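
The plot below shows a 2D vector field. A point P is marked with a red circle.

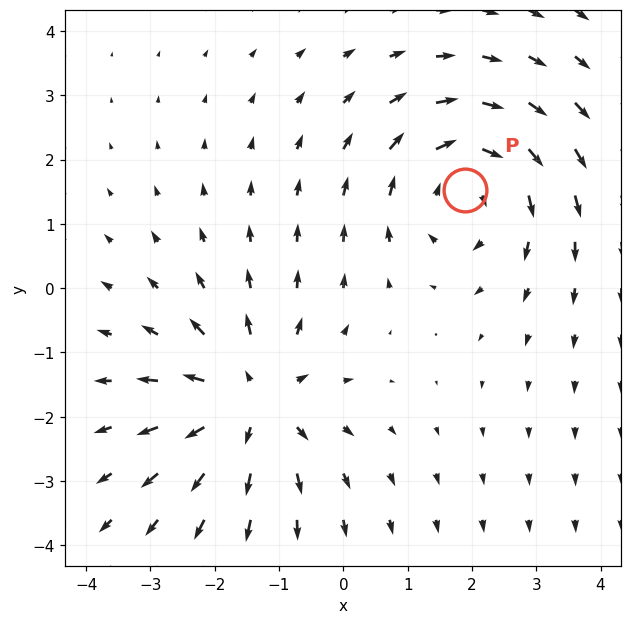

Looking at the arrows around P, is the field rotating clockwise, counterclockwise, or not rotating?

clockwise

Near P at (1.9, 1.5) the arrows circulate clockwise. The curl (z-component) there is about -2; negative curl means clockwise rotation.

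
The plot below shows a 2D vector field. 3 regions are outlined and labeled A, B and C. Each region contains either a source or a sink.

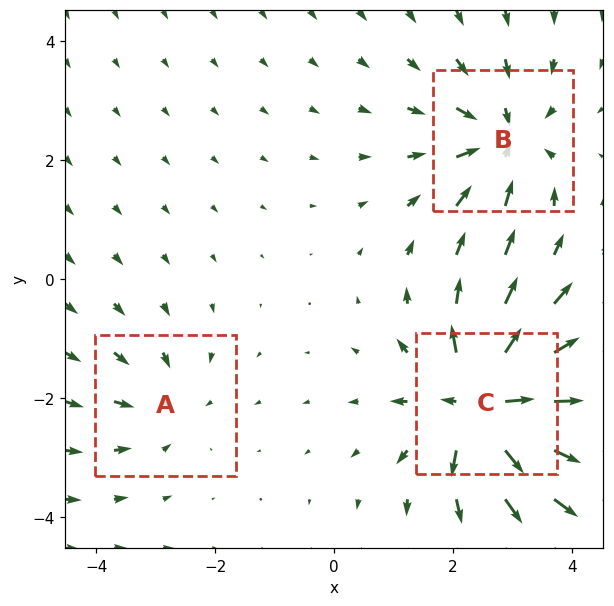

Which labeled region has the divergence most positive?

C

Divergence at each region's feature centre — A: about -2, B: about -4, C: about +6. Region C is most positive.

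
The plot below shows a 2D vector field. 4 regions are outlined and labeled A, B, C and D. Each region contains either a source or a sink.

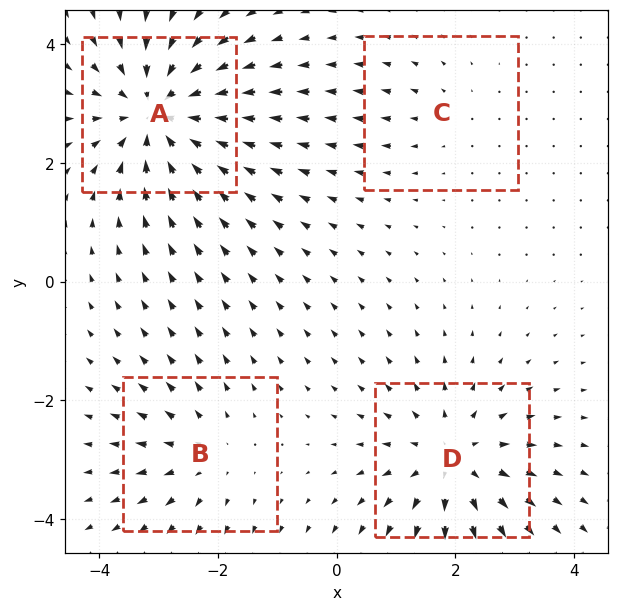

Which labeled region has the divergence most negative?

Divergence at each region's feature centre — A: about -6, B: about +3, C: about +2, D: about +5. Region A is most negative.

A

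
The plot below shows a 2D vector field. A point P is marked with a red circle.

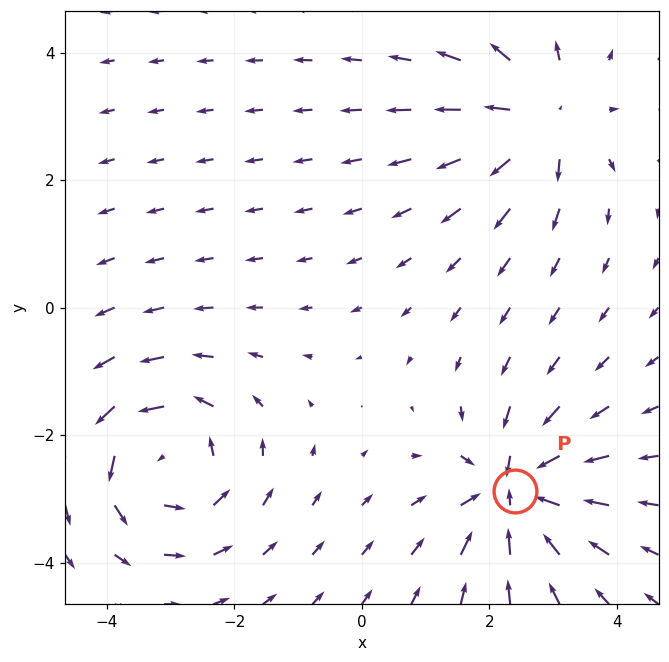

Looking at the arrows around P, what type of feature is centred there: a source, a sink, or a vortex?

At P (2.4, -2.9) the arrows converge inward. Divergence about -6, curl ≈0 — negative divergence with near-zero curl is a sink.

sink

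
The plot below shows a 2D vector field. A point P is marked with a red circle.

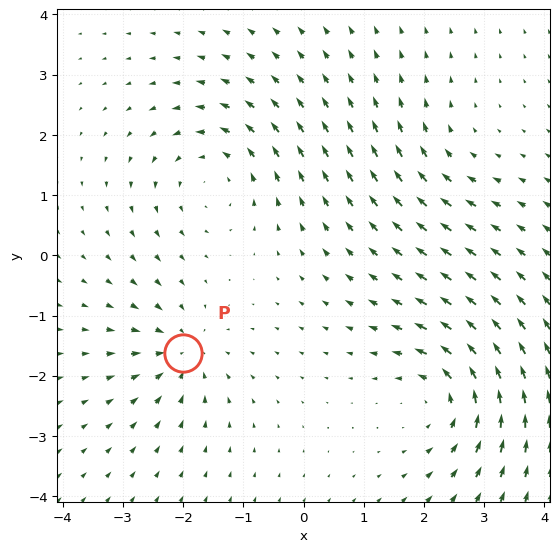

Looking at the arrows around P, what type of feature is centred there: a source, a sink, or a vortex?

sink

At P (-2.0, -1.6) the arrows converge inward. Divergence about -5, curl ≈0 — negative divergence with near-zero curl is a sink.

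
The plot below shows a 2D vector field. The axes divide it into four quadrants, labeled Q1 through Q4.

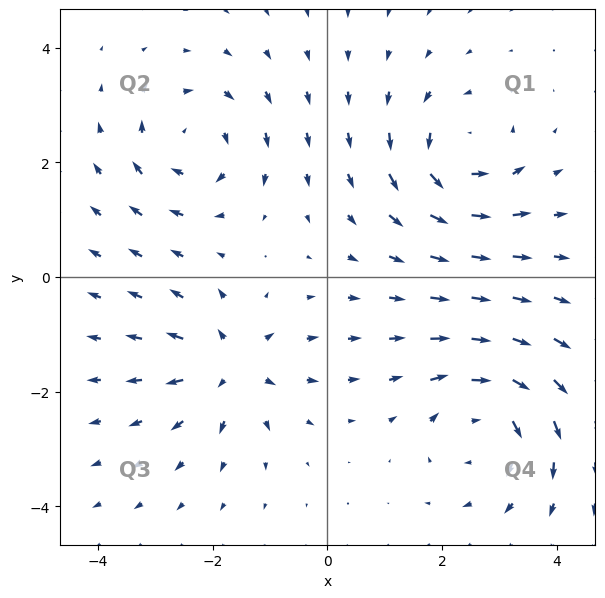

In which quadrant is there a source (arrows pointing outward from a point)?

Q3

The source sits at approximately (-1.7, -1.6), which lies in quadrant Q3. The divergence there is about +5, positive as expected for a source.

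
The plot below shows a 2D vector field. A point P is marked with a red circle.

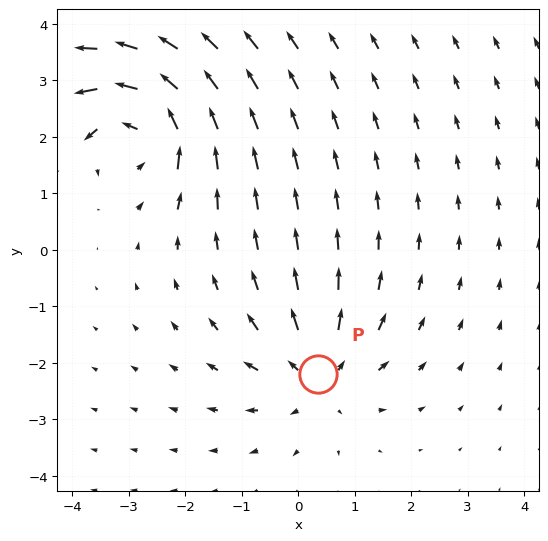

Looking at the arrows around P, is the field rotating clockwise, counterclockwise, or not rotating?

Near P at (0.4, -2.2) the arrows show no circulation. The curl there is ≈0.

not rotating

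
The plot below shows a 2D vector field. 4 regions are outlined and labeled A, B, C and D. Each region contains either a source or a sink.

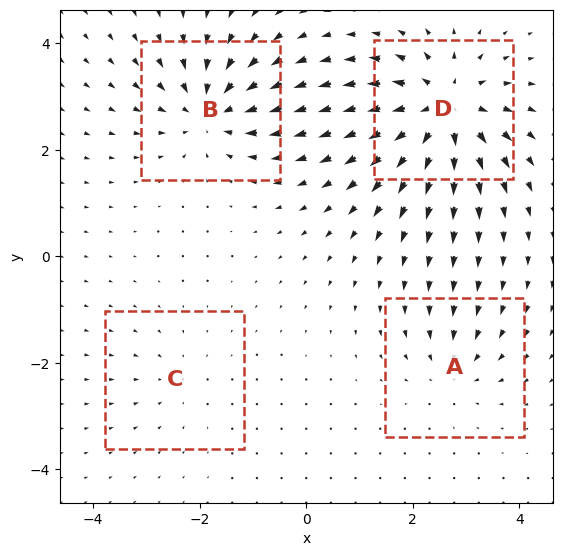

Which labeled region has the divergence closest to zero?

Divergence at each region's feature centre — A: about -3, B: about -6, C: about -2, D: about +7. Region C is closest to zero.

C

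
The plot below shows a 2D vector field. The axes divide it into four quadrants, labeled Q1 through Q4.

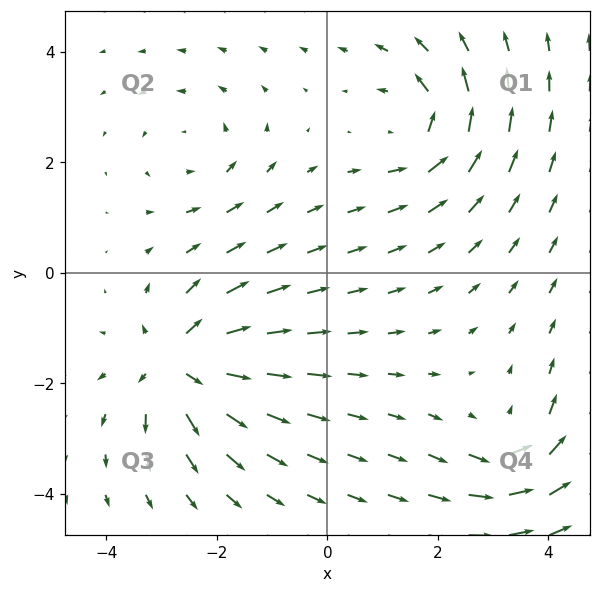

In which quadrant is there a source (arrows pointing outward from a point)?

The source sits at approximately (-2.7, -1.6), which lies in quadrant Q3. The divergence there is about +6, positive as expected for a source.

Q3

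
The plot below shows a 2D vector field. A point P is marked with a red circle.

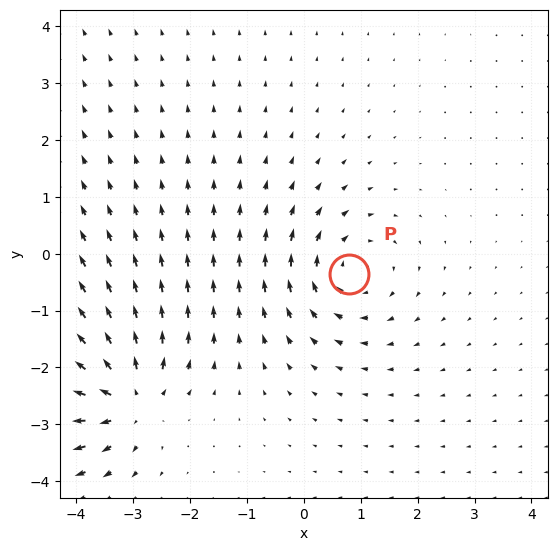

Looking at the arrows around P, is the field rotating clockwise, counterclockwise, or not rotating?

Near P at (0.8, -0.4) the arrows circulate clockwise. The curl (z-component) there is about -3; negative curl means clockwise rotation.

clockwise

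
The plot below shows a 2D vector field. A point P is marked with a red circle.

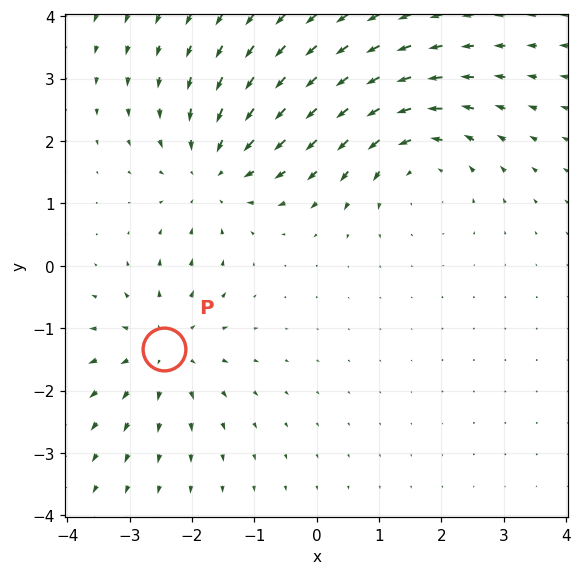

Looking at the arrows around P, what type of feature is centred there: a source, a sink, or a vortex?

source

At P (-2.4, -1.3) the arrows spread outward. Divergence about +4, curl ≈0 — positive divergence with near-zero curl is a source.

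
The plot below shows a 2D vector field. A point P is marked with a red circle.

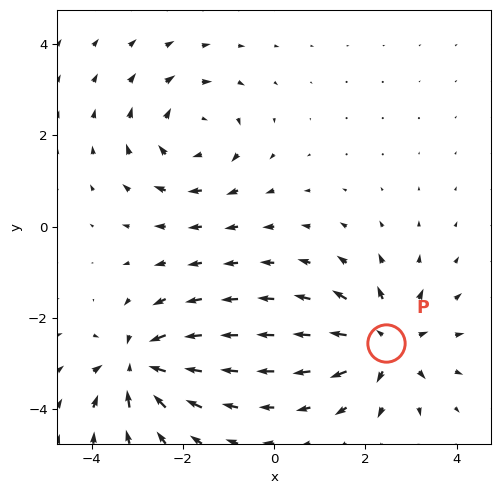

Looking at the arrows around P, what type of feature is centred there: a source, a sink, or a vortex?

At P (2.4, -2.6) the arrows spread outward. Divergence about +5, curl ≈0 — positive divergence with near-zero curl is a source.

source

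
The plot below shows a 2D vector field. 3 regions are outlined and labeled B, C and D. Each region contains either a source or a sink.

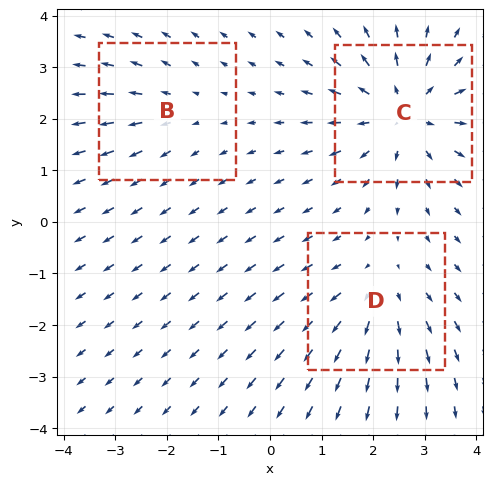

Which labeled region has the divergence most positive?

Divergence at each region's feature centre — B: about +2, C: about +4, D: about +3. Region C is most positive.

C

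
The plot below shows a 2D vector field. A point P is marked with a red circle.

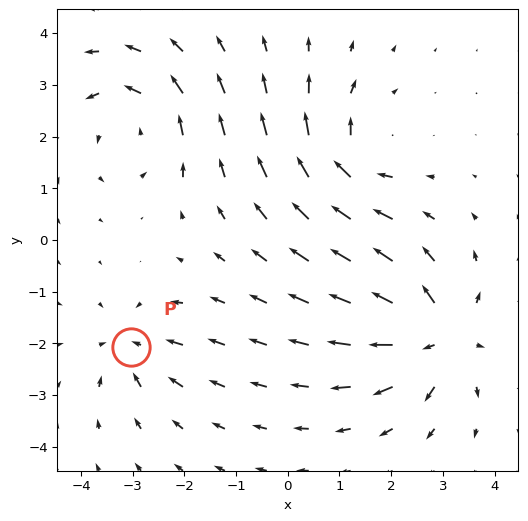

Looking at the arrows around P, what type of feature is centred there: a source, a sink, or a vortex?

sink

At P (-3.0, -2.1) the arrows converge inward. Divergence about -4, curl ≈0 — negative divergence with near-zero curl is a sink.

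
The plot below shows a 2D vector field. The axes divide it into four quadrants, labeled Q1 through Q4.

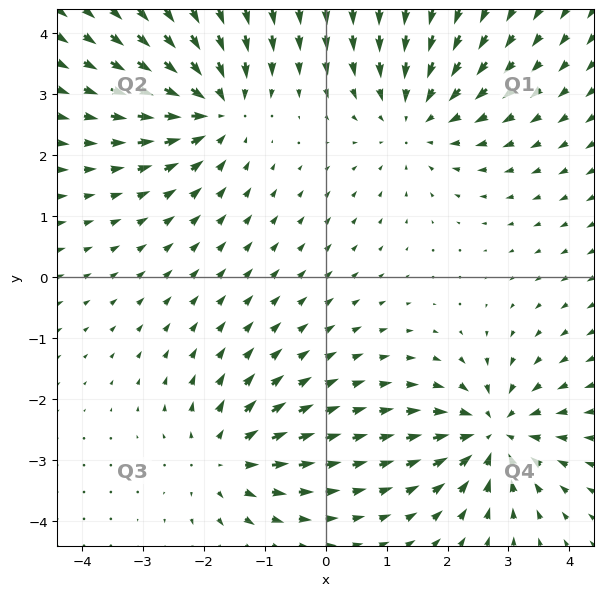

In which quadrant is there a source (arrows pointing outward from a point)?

Q3

The source sits at approximately (-1.7, -3.0), which lies in quadrant Q3. The divergence there is about +4, positive as expected for a source.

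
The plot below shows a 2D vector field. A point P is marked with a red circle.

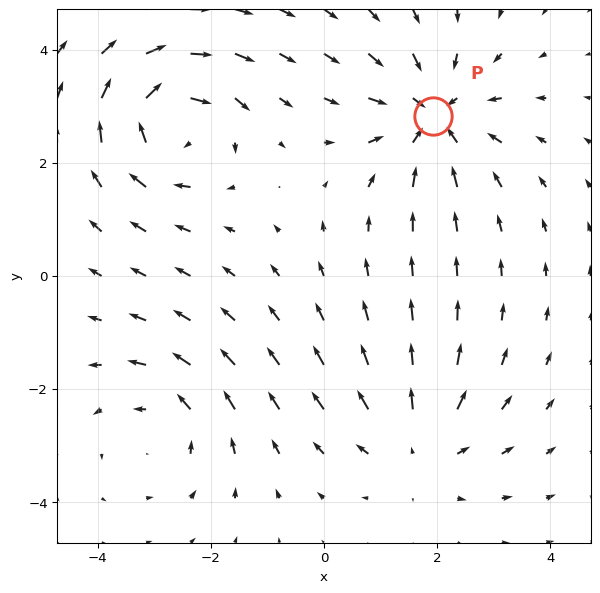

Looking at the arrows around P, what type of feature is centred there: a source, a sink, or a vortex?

sink

At P (1.9, 2.8) the arrows converge inward. Divergence about -4, curl ≈0 — negative divergence with near-zero curl is a sink.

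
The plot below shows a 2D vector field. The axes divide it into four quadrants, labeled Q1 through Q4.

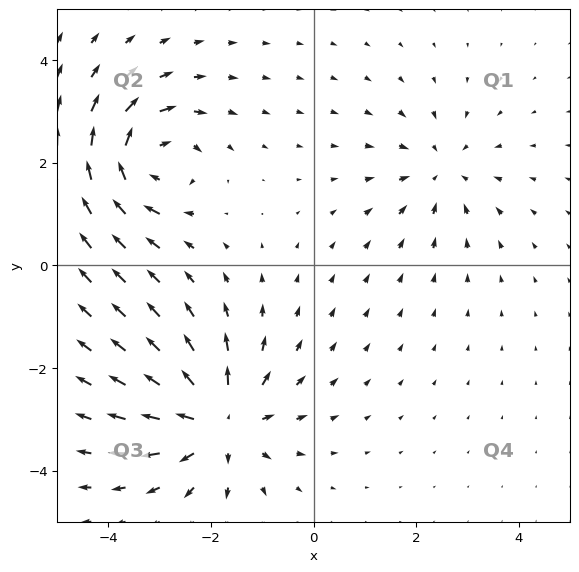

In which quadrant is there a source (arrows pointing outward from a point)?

Q3

The source sits at approximately (-1.8, -3.0), which lies in quadrant Q3. The divergence there is about +5, positive as expected for a source.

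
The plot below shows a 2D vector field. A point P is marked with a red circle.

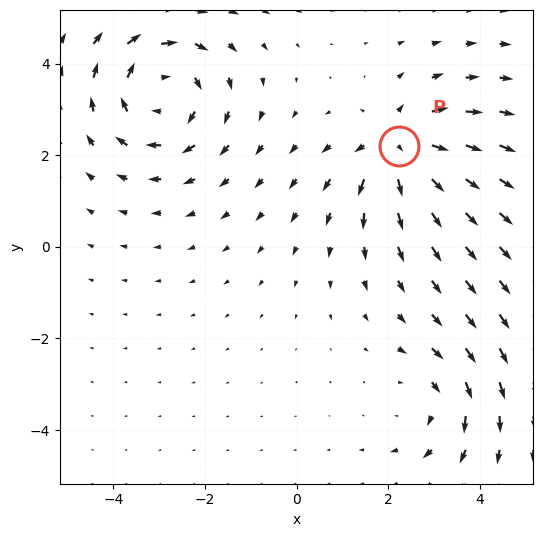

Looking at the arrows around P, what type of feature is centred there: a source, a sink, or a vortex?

source

At P (2.2, 2.2) the arrows spread outward. Divergence about +4, curl ≈0 — positive divergence with near-zero curl is a source.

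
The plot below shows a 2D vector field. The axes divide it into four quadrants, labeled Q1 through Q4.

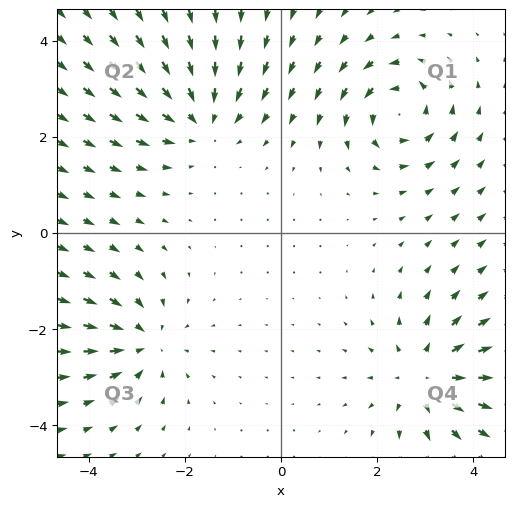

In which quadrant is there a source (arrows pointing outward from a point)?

The source sits at approximately (3.0, -3.0), which lies in quadrant Q4. The divergence there is about +4, positive as expected for a source.

Q4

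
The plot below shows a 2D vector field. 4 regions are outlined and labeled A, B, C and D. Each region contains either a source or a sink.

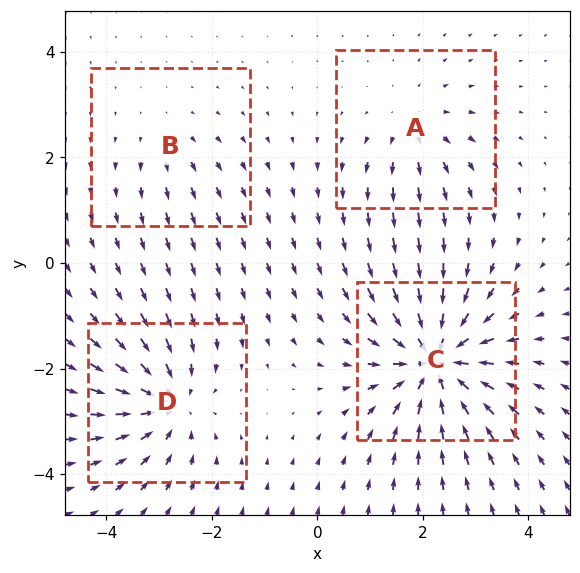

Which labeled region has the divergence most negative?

Divergence at each region's feature centre — A: about +3, B: about +2, C: about -7, D: about -5. Region C is most negative.

C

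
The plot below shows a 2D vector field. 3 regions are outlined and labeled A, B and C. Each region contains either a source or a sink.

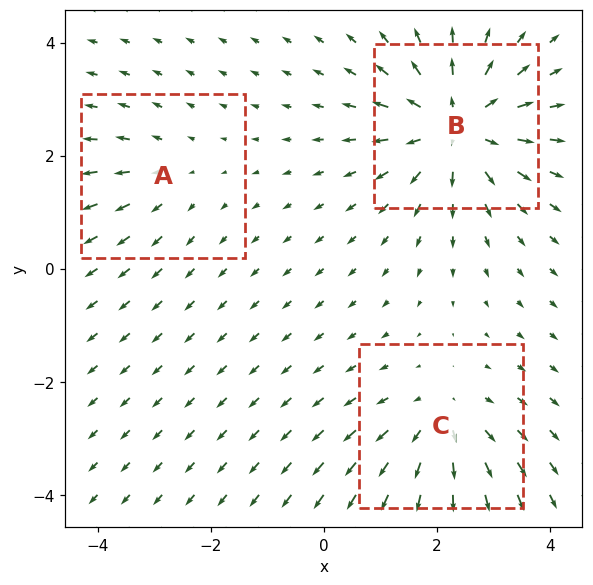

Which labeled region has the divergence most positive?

B

Divergence at each region's feature centre — A: about +2, B: about +5, C: about +3. Region B is most positive.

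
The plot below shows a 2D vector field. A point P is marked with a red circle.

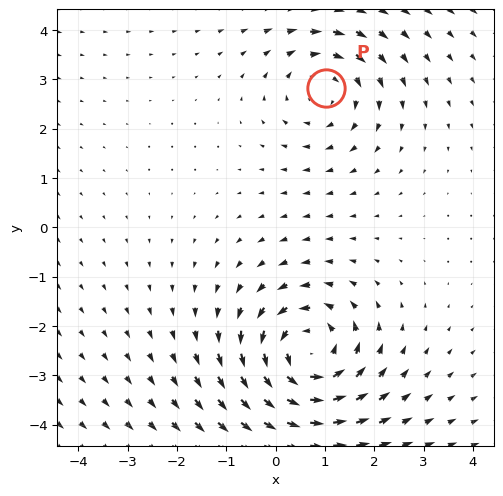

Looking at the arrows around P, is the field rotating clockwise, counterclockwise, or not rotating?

clockwise

Near P at (1.0, 2.8) the arrows circulate clockwise. The curl (z-component) there is about -3; negative curl means clockwise rotation.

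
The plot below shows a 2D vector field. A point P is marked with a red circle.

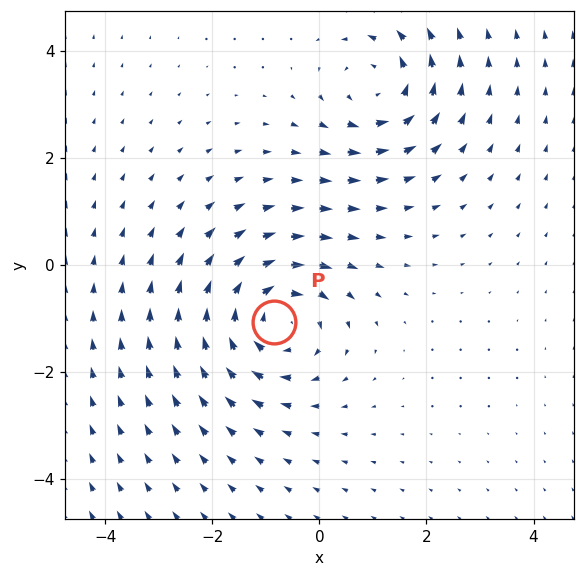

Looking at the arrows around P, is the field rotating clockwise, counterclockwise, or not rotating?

Near P at (-0.8, -1.1) the arrows circulate clockwise. The curl (z-component) there is about -4; negative curl means clockwise rotation.

clockwise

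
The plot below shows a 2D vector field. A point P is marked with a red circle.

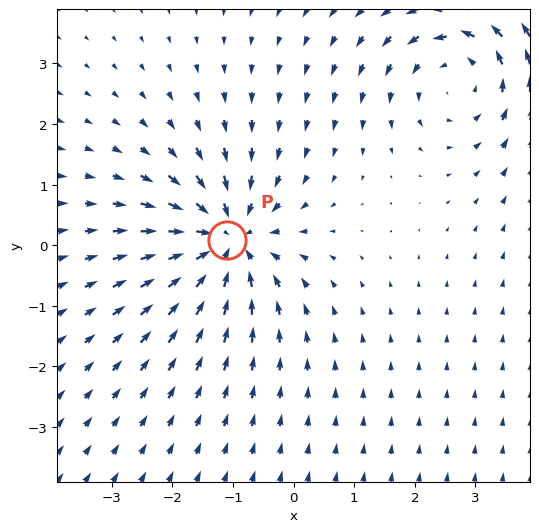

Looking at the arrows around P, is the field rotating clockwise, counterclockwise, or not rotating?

Near P at (-1.1, 0.1) the arrows show no circulation. The curl there is ≈0.

not rotating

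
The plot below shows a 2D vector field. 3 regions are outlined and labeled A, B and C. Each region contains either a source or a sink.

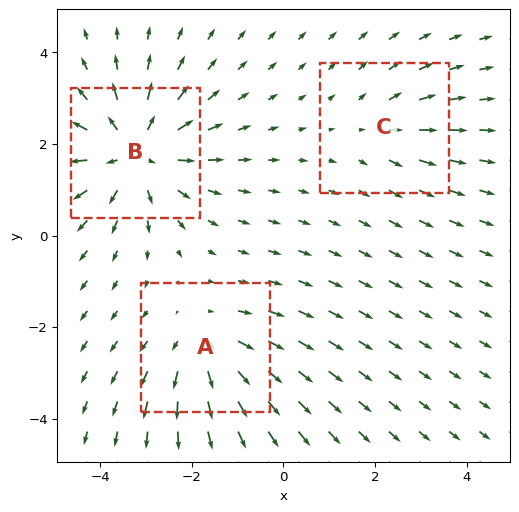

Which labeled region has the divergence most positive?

B

Divergence at each region's feature centre — A: about +3, B: about +5, C: about +2. Region B is most positive.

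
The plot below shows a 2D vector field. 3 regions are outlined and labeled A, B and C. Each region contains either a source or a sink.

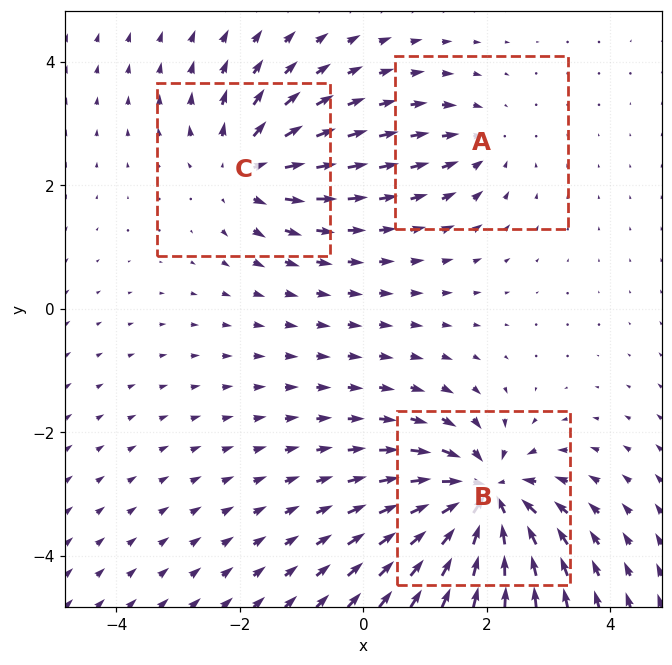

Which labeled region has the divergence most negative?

B

Divergence at each region's feature centre — A: about -2, B: about -6, C: about +4. Region B is most negative.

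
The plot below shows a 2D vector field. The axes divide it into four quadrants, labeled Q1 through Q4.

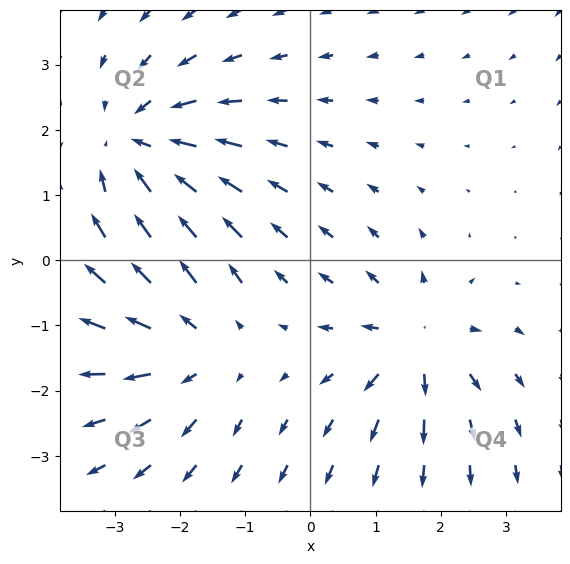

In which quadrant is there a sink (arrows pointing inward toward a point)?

Q2

The sink sits at approximately (-2.6, 1.8), which lies in quadrant Q2. The divergence there is about -4, negative as expected for a sink.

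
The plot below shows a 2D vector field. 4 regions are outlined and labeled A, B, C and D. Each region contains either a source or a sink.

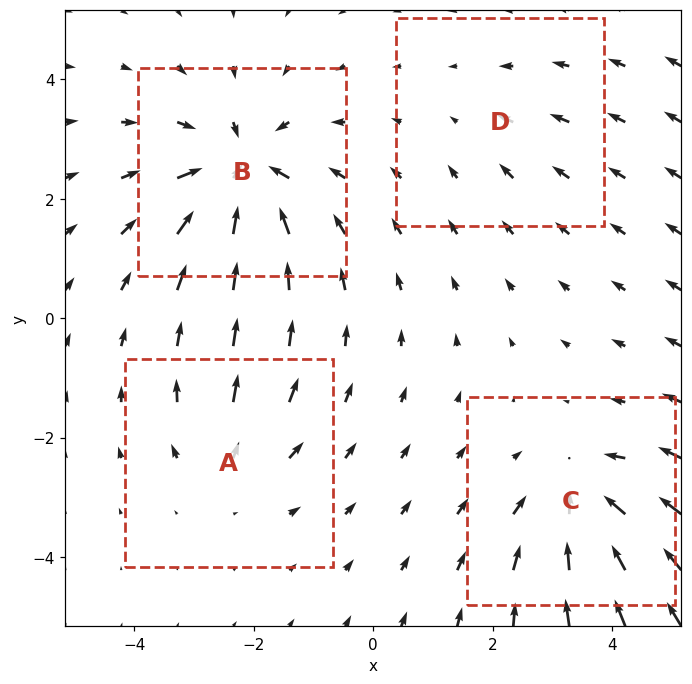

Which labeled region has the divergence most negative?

B

Divergence at each region's feature centre — A: about +3, B: about -6, C: about -5, D: about -2. Region B is most negative.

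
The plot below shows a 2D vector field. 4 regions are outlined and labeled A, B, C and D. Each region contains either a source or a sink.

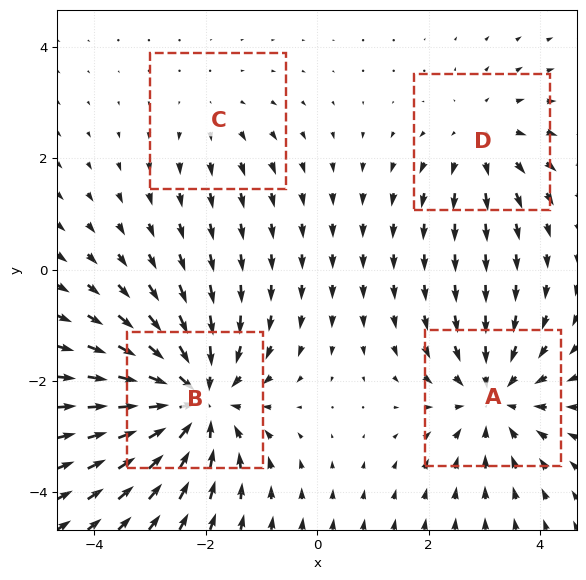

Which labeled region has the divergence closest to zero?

C

Divergence at each region's feature centre — A: about -4, B: about -6, C: about +2, D: about +3. Region C is closest to zero.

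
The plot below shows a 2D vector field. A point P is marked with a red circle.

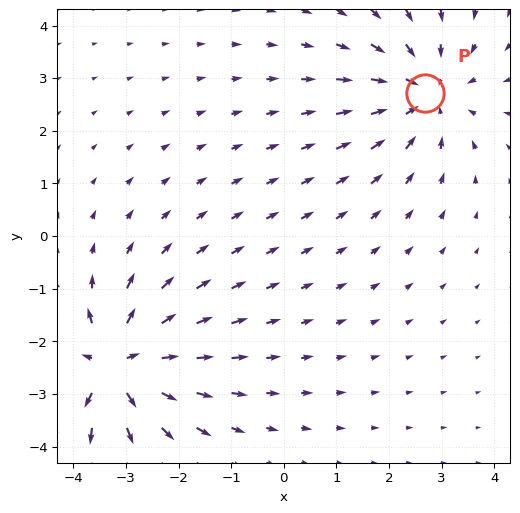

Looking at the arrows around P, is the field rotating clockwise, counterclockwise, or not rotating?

Near P at (2.7, 2.7) the arrows show no circulation. The curl there is ≈0.

not rotating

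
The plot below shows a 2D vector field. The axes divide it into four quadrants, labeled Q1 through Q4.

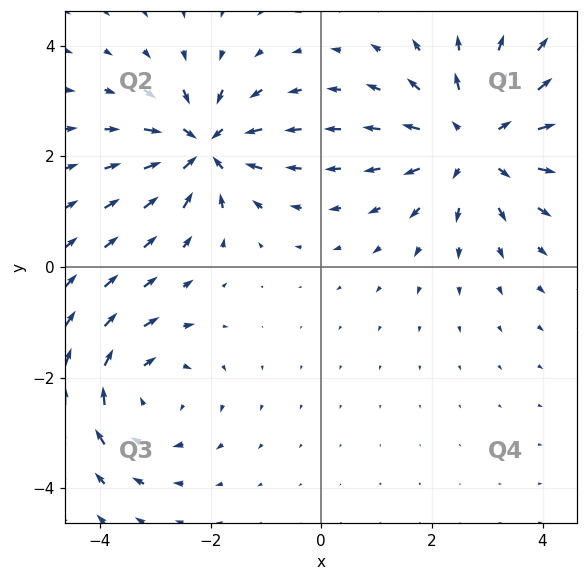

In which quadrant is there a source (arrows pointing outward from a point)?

Q1

The source sits at approximately (2.8, 2.2), which lies in quadrant Q1. The divergence there is about +3, positive as expected for a source.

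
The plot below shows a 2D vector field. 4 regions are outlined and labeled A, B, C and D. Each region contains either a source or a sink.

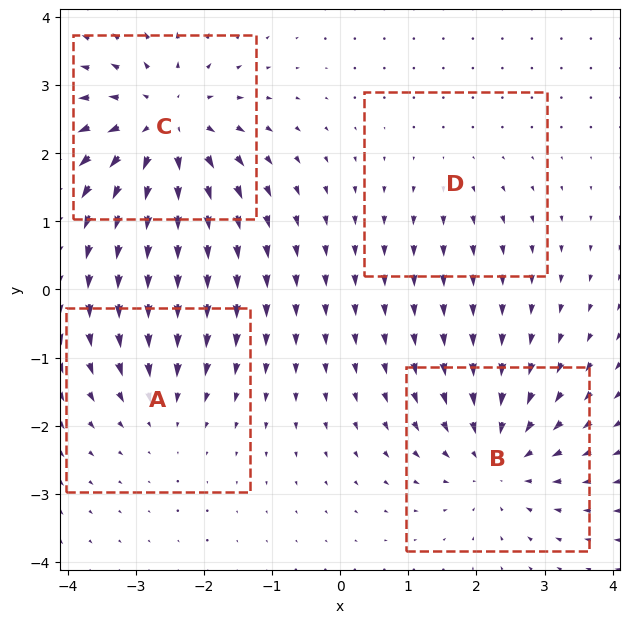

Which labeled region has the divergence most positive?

Divergence at each region's feature centre — A: about -3, B: about -5, C: about +6, D: about +2. Region C is most positive.

C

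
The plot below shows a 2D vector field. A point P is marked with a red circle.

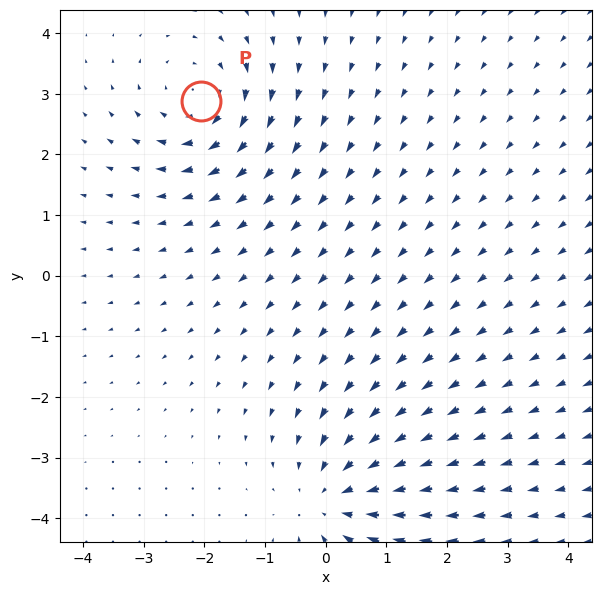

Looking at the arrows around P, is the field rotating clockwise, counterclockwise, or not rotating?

clockwise

Near P at (-2.1, 2.9) the arrows circulate clockwise. The curl (z-component) there is about -4; negative curl means clockwise rotation.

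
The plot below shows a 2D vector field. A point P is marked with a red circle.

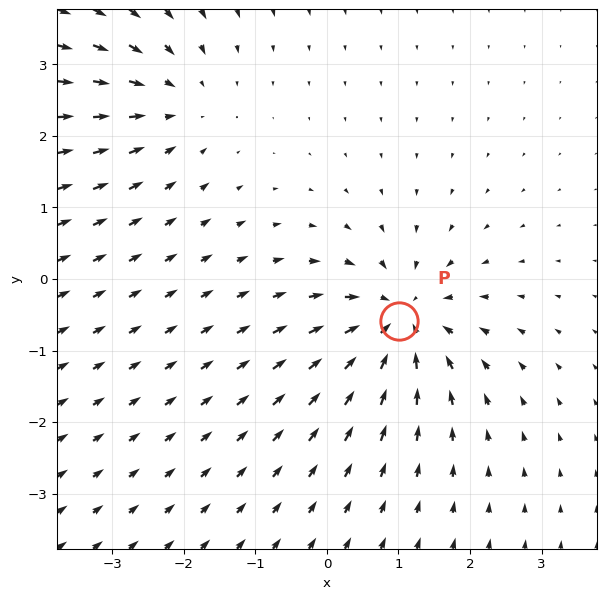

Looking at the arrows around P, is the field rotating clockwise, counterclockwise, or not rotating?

not rotating

Near P at (1.0, -0.6) the arrows show no circulation. The curl there is ≈0.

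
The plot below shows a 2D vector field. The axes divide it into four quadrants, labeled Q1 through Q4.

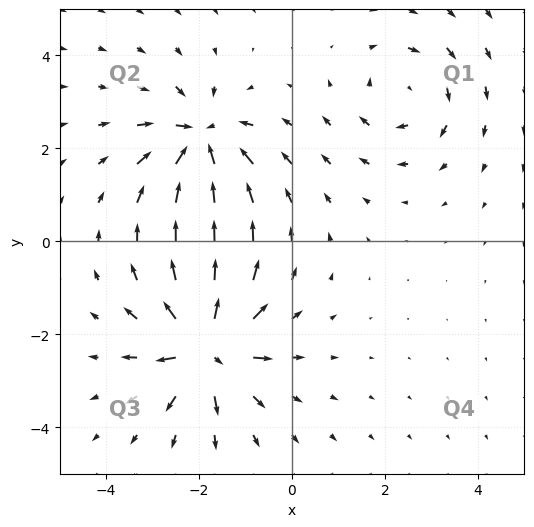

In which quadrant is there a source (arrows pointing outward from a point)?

The source sits at approximately (-1.8, -2.3), which lies in quadrant Q3. The divergence there is about +7, positive as expected for a source.

Q3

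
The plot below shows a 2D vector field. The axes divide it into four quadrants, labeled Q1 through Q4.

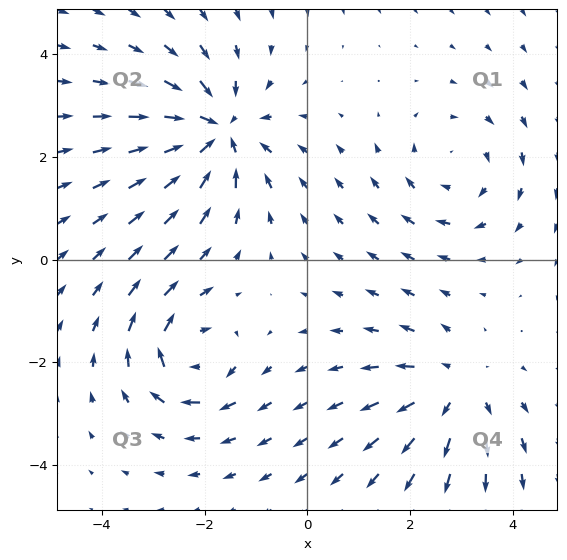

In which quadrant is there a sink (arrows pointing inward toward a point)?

Q2

The sink sits at approximately (-1.8, 2.5), which lies in quadrant Q2. The divergence there is about -5, negative as expected for a sink.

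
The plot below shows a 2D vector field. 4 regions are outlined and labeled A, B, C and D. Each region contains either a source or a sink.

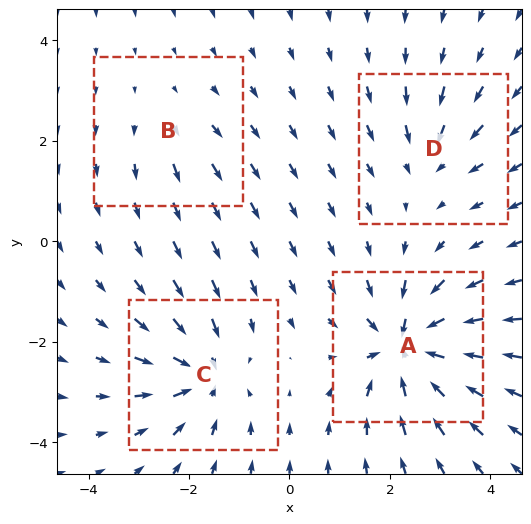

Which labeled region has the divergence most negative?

A

Divergence at each region's feature centre — A: about -9, B: about +2, C: about -6, D: about -4. Region A is most negative.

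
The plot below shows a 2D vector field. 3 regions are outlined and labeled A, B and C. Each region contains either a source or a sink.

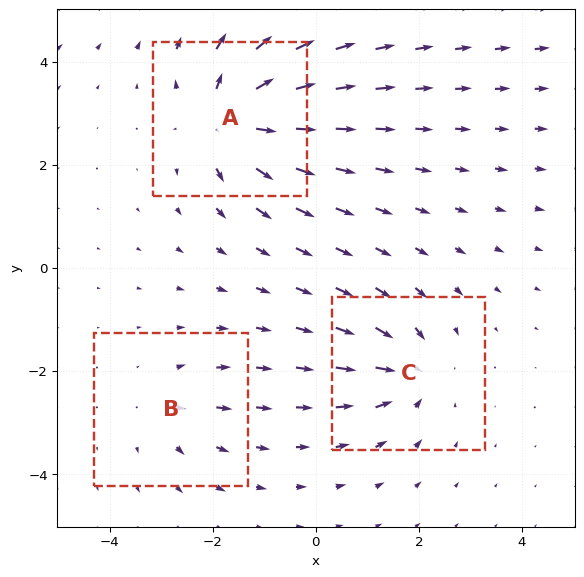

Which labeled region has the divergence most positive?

Divergence at each region's feature centre — A: about +6, B: about +2, C: about -4. Region A is most positive.

A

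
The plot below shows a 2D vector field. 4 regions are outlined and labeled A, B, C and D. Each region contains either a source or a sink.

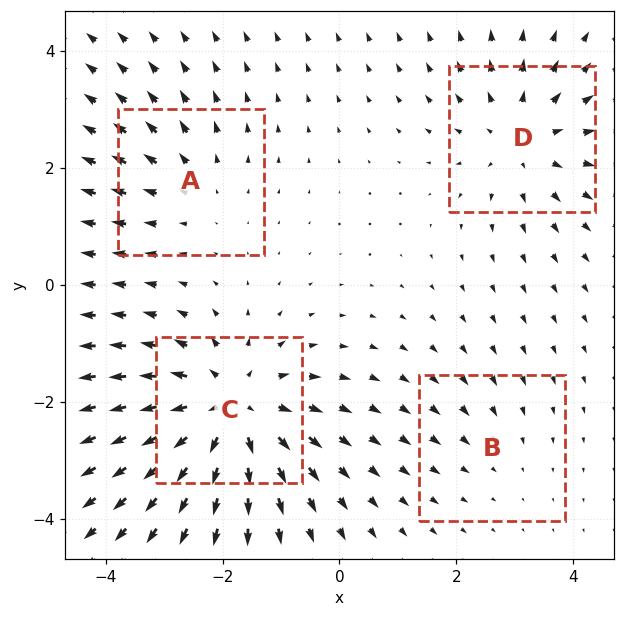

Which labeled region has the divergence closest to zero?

B

Divergence at each region's feature centre — A: about +3, B: about -2, C: about +6, D: about +4. Region B is closest to zero.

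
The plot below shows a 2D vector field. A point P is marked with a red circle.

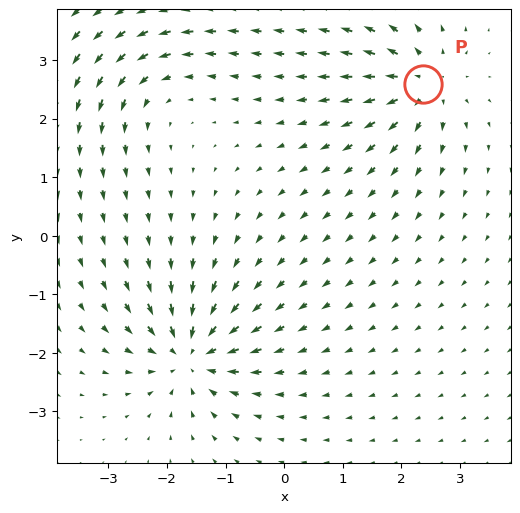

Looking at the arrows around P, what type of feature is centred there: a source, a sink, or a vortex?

At P (2.4, 2.6) the arrows spread outward. Divergence about +5, curl ≈0 — positive divergence with near-zero curl is a source.

source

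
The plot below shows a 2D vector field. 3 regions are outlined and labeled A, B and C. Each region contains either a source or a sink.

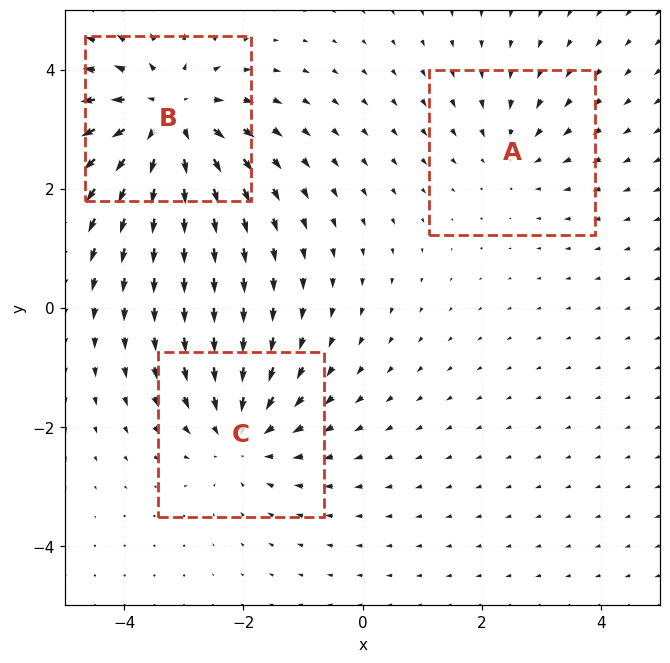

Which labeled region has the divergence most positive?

B

Divergence at each region's feature centre — A: about -2, B: about +4, C: about -3. Region B is most positive.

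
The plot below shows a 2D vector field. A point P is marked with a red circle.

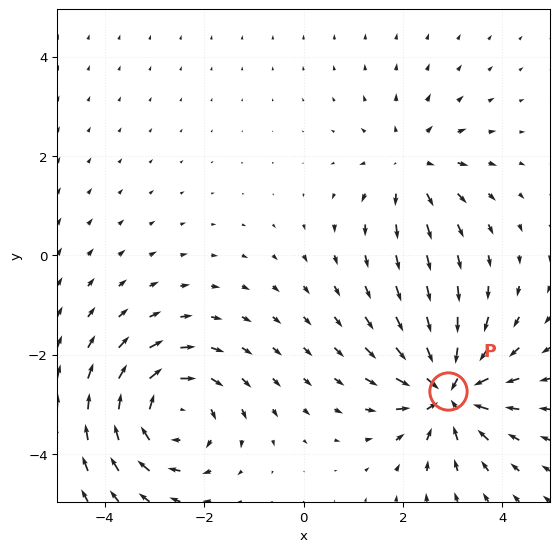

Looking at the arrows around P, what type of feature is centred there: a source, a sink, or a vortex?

sink

At P (2.9, -2.7) the arrows converge inward. Divergence about -7, curl ≈0 — negative divergence with near-zero curl is a sink.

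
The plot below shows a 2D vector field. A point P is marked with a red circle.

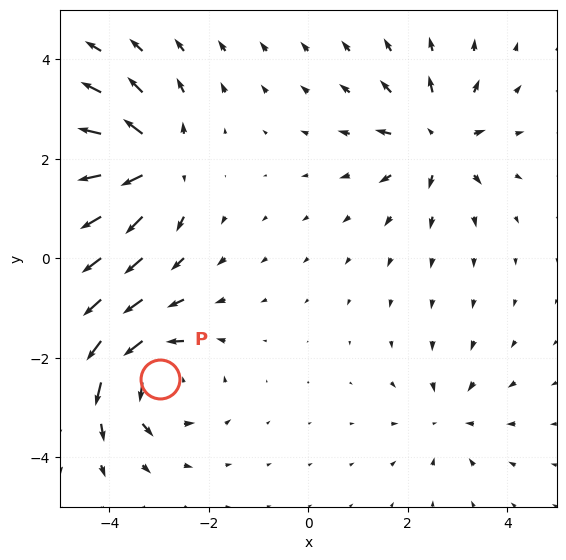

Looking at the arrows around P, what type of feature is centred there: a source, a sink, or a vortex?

vortex

At P (-3.0, -2.4) the arrows circulate counterclockwise. Divergence ≈0, curl about +6 — near-zero divergence with nonzero curl is a vortex.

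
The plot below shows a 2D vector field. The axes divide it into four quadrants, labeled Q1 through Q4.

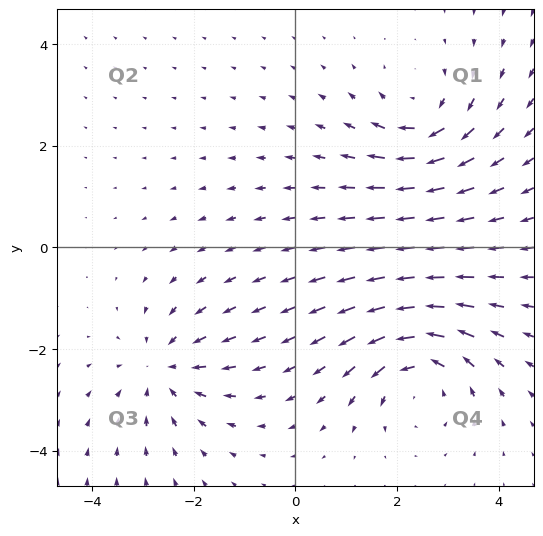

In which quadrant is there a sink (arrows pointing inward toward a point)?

Q3

The sink sits at approximately (-2.6, -2.4), which lies in quadrant Q3. The divergence there is about -3, negative as expected for a sink.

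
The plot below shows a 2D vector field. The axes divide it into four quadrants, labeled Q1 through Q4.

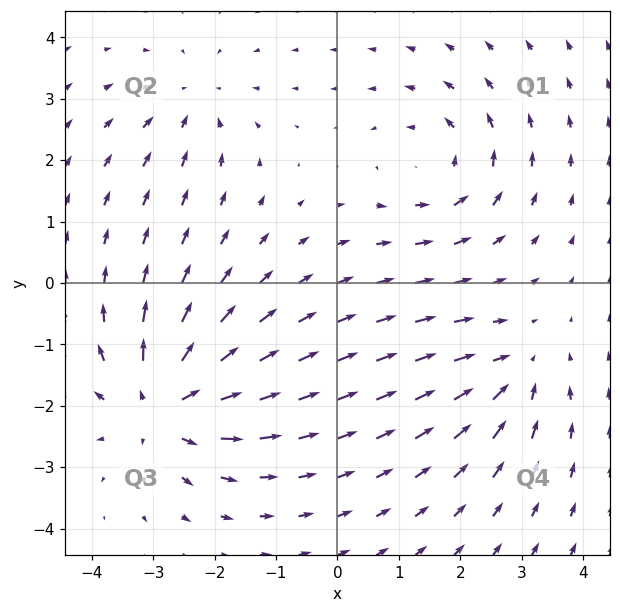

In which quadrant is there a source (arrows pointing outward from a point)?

The source sits at approximately (-2.9, -2.0), which lies in quadrant Q3. The divergence there is about +5, positive as expected for a source.

Q3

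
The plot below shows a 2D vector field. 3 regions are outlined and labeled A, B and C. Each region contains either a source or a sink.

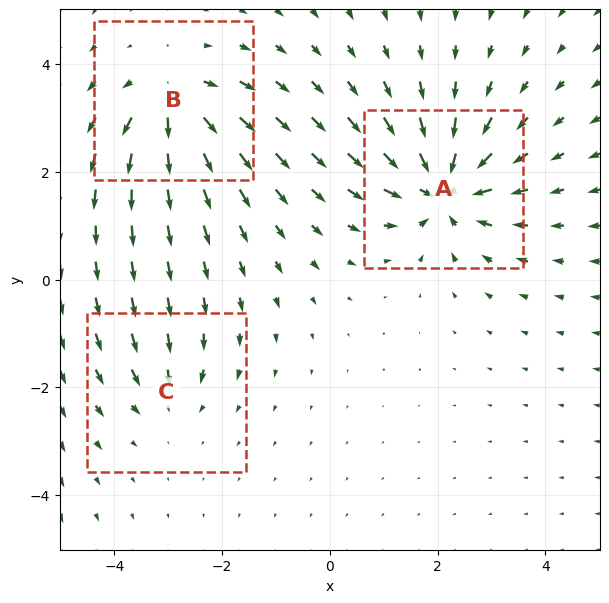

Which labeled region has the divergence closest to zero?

Divergence at each region's feature centre — A: about -6, B: about +4, C: about -2. Region C is closest to zero.

C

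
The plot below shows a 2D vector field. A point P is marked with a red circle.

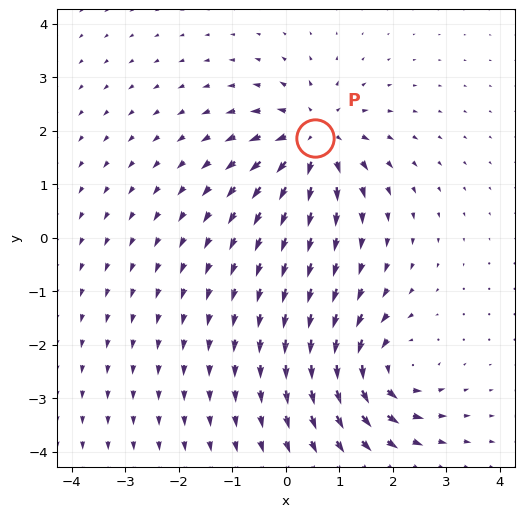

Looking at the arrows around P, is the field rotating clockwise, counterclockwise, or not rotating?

not rotating

Near P at (0.5, 1.9) the arrows show no circulation. The curl there is ≈0.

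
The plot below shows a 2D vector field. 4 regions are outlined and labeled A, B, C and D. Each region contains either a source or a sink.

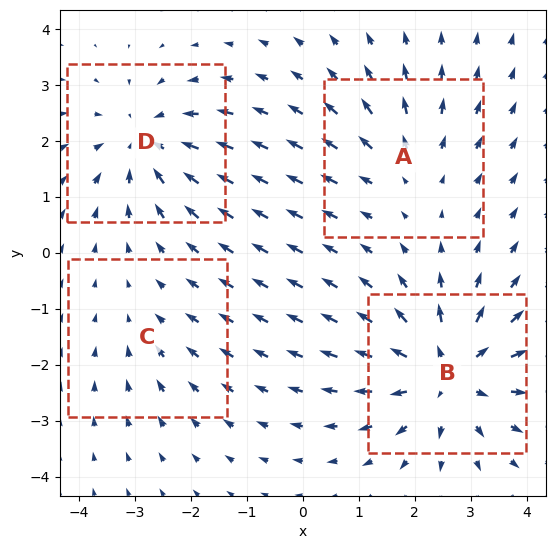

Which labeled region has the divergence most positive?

B

Divergence at each region's feature centre — A: about +3, B: about +6, C: about -2, D: about -5. Region B is most positive.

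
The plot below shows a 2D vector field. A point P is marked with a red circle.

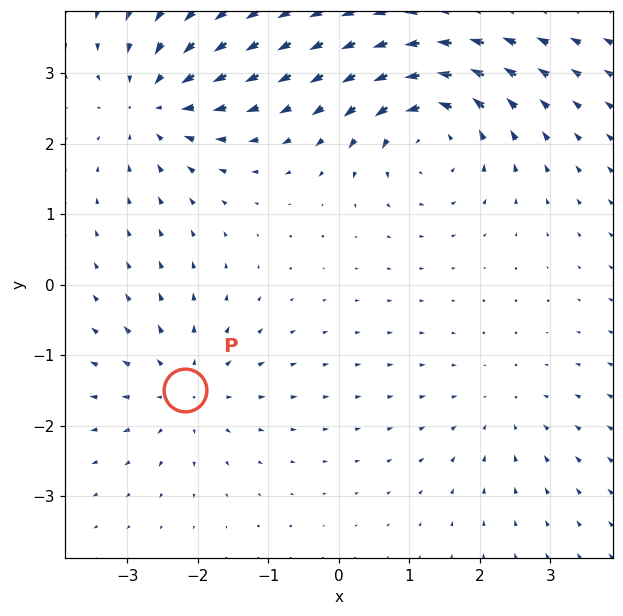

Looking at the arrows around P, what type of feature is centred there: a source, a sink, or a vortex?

At P (-2.2, -1.5) the arrows spread outward. Divergence about +4, curl ≈0 — positive divergence with near-zero curl is a source.

source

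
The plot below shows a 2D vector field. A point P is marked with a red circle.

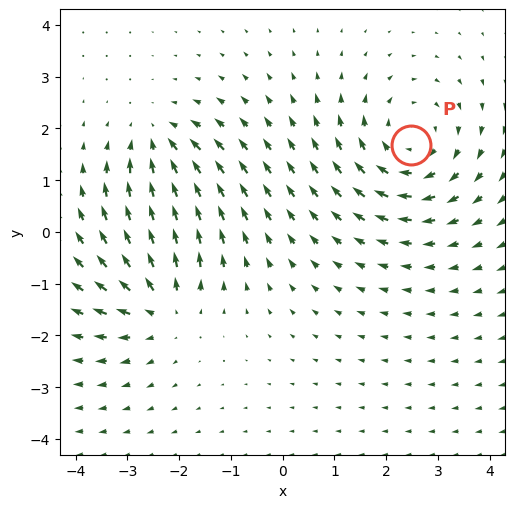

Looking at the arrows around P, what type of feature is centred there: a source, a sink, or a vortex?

vortex

At P (2.5, 1.7) the arrows circulate clockwise. Divergence ≈0, curl about -4 — near-zero divergence with nonzero curl is a vortex.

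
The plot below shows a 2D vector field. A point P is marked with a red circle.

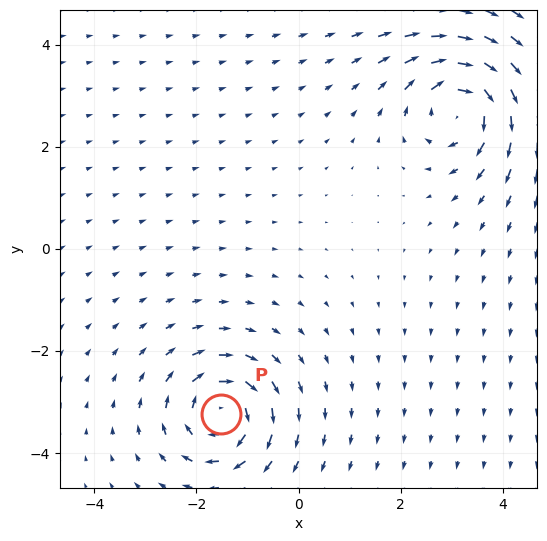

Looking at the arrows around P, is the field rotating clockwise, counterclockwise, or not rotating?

Near P at (-1.5, -3.2) the arrows circulate clockwise. The curl (z-component) there is about -5; negative curl means clockwise rotation.

clockwise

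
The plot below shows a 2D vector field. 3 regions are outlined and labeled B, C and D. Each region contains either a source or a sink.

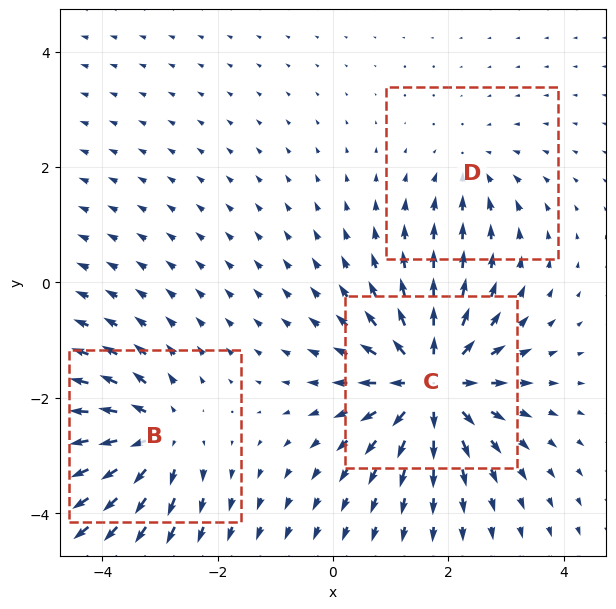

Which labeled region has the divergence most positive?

C

Divergence at each region's feature centre — B: about +4, C: about +6, D: about -2. Region C is most positive.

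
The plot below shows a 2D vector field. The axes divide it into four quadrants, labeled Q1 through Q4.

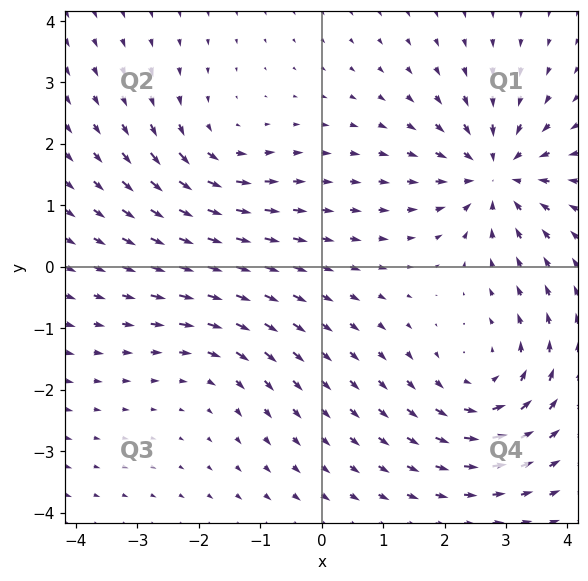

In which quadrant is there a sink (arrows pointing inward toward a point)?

Q1

The sink sits at approximately (2.8, 1.5), which lies in quadrant Q1. The divergence there is about -6, negative as expected for a sink.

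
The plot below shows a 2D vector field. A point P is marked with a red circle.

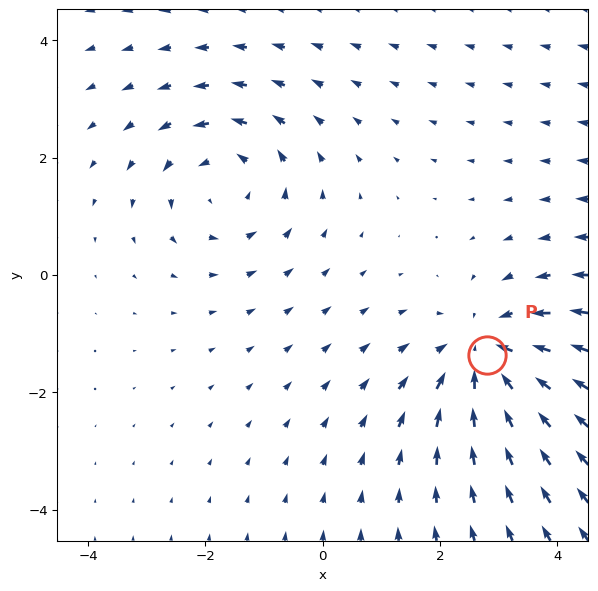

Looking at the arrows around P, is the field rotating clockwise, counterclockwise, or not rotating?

not rotating

Near P at (2.8, -1.4) the arrows show no circulation. The curl there is ≈0.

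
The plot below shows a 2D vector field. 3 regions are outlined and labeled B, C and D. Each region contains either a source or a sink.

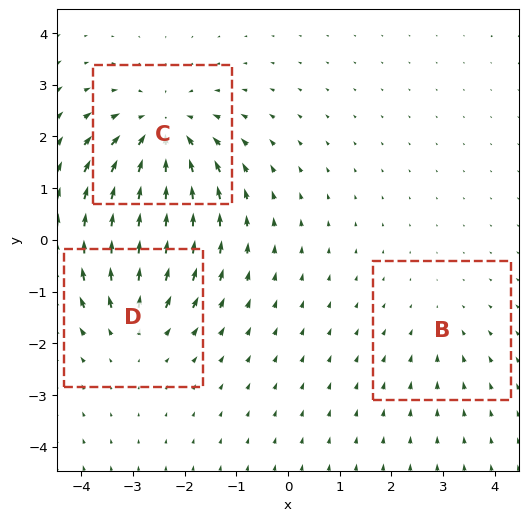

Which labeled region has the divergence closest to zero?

Divergence at each region's feature centre — B: about -2, C: about -5, D: about +3. Region B is closest to zero.

B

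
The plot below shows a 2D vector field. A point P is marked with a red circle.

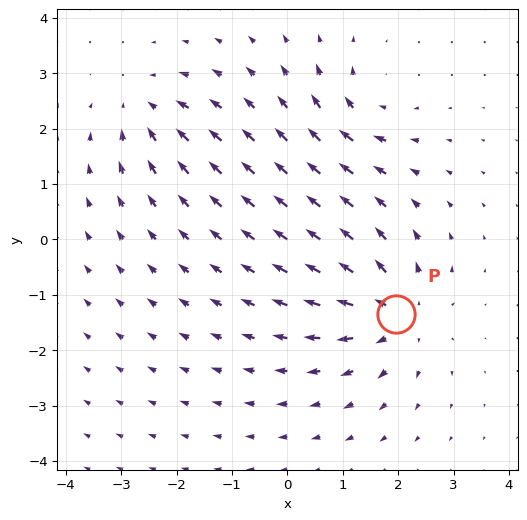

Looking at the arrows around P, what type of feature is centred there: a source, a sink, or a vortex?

source

At P (2.0, -1.3) the arrows spread outward. Divergence about +5, curl ≈0 — positive divergence with near-zero curl is a source.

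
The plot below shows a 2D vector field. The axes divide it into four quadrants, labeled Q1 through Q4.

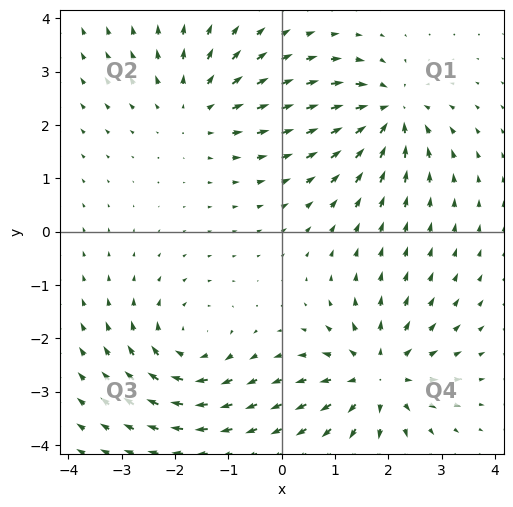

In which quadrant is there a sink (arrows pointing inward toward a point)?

The sink sits at approximately (2.0, 2.2), which lies in quadrant Q1. The divergence there is about -5, negative as expected for a sink.

Q1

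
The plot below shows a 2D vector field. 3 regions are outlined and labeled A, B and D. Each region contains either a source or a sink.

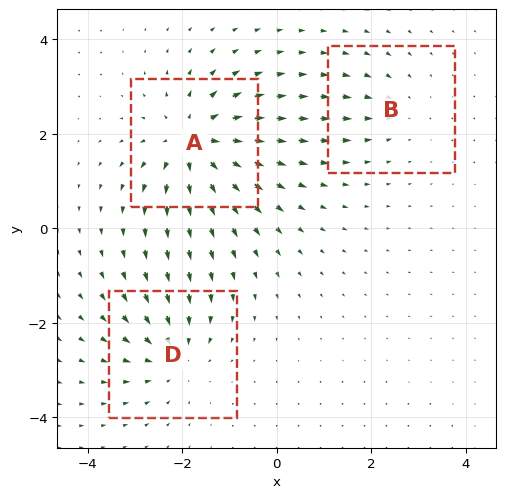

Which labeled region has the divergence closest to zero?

Divergence at each region's feature centre — A: about +5, B: about -2, D: about -4. Region B is closest to zero.

B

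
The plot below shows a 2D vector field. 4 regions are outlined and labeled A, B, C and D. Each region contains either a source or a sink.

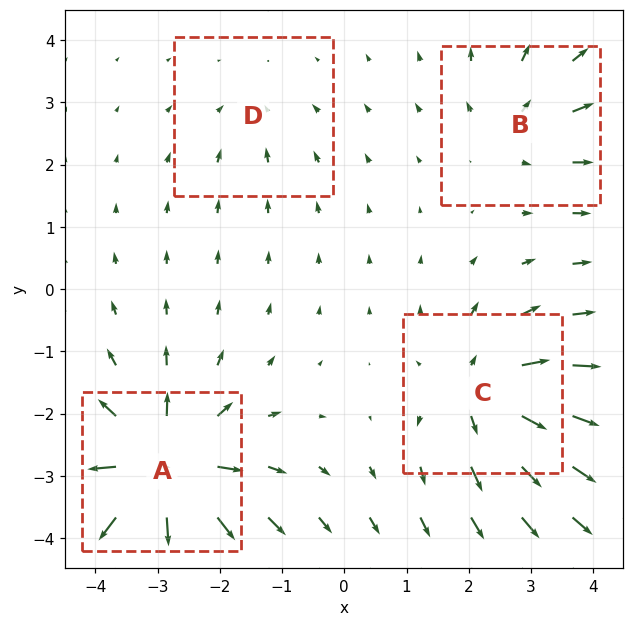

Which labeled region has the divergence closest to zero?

Divergence at each region's feature centre — A: about +9, B: about +4, C: about +6, D: about -2. Region D is closest to zero.

D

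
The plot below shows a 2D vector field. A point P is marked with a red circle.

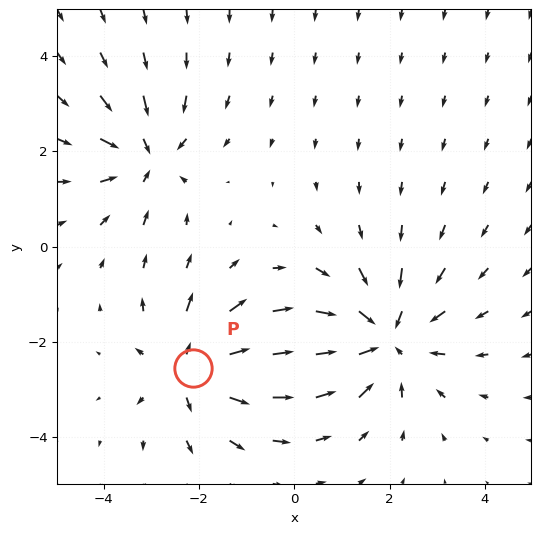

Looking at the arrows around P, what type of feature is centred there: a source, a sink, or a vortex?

At P (-2.1, -2.6) the arrows spread outward. Divergence about +4, curl ≈0 — positive divergence with near-zero curl is a source.

source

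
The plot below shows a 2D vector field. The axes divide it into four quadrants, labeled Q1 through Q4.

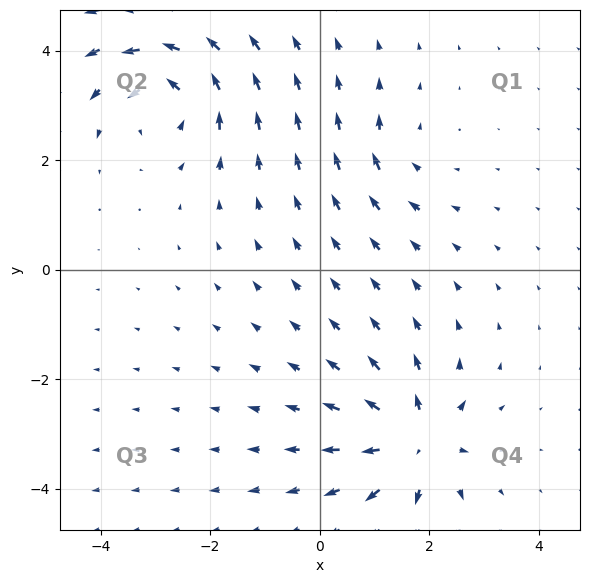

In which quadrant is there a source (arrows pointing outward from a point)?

The source sits at approximately (1.8, -3.1), which lies in quadrant Q4. The divergence there is about +7, positive as expected for a source.

Q4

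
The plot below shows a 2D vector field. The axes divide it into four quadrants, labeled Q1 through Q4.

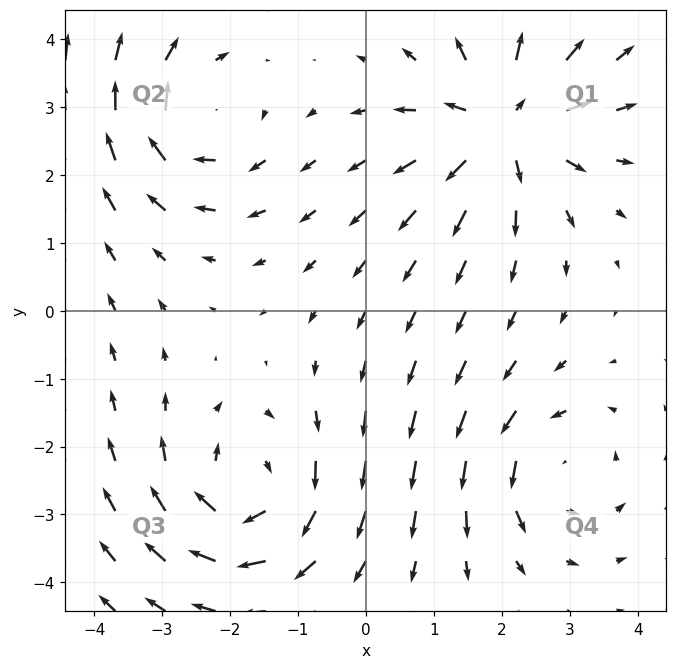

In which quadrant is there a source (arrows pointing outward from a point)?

The source sits at approximately (2.0, 2.7), which lies in quadrant Q1. The divergence there is about +6, positive as expected for a source.

Q1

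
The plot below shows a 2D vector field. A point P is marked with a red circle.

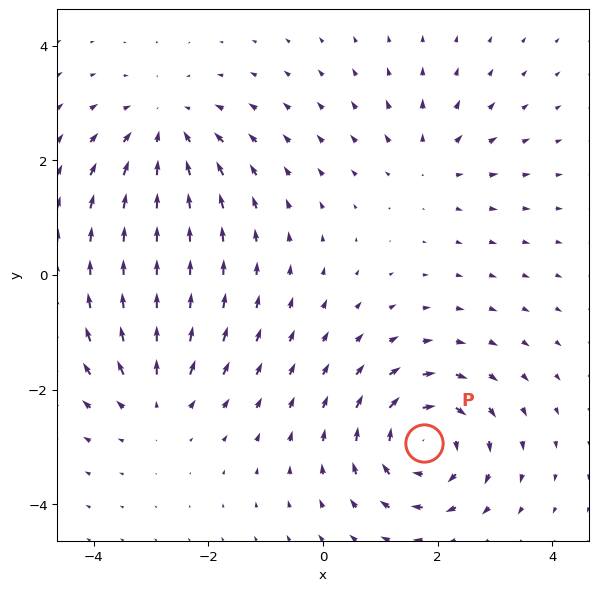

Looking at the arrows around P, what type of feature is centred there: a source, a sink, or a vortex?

vortex

At P (1.8, -2.9) the arrows circulate clockwise. Divergence ≈0, curl about -6 — near-zero divergence with nonzero curl is a vortex.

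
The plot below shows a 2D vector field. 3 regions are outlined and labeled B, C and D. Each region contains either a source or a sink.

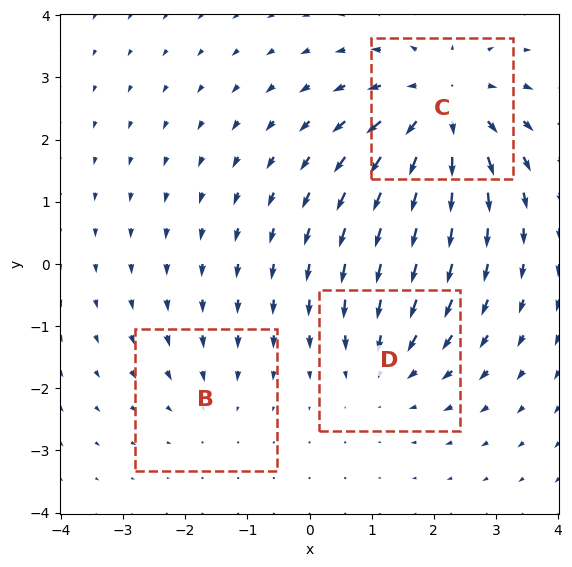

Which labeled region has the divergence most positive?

Divergence at each region's feature centre — B: about -2, C: about +4, D: about -3. Region C is most positive.

C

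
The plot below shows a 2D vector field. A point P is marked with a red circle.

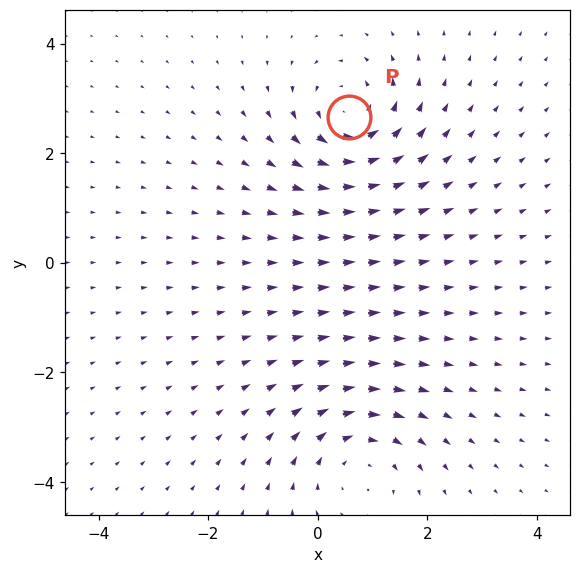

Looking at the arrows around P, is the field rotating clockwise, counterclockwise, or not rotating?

counterclockwise

Near P at (0.6, 2.7) the arrows circulate counterclockwise. The curl (z-component) there is about +5; positive curl means counterclockwise rotation.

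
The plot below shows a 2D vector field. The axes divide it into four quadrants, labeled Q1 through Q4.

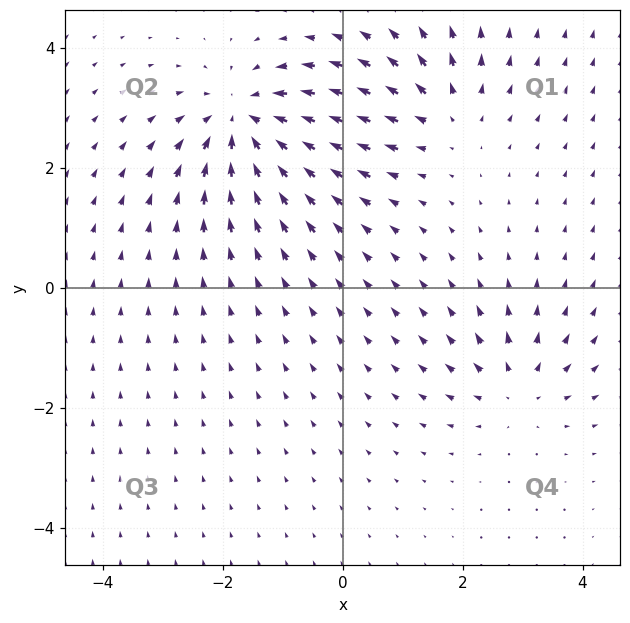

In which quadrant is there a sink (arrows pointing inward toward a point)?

Q2

The sink sits at approximately (-1.6, 2.8), which lies in quadrant Q2. The divergence there is about -5, negative as expected for a sink.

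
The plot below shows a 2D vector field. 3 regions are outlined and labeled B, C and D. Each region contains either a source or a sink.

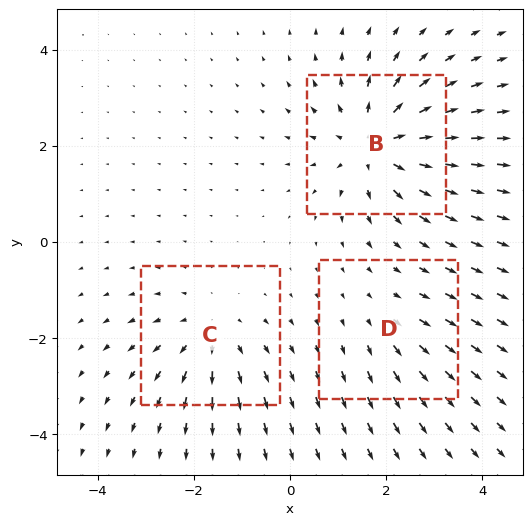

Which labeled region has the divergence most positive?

Divergence at each region's feature centre — B: about +5, C: about +3, D: about +2. Region B is most positive.

B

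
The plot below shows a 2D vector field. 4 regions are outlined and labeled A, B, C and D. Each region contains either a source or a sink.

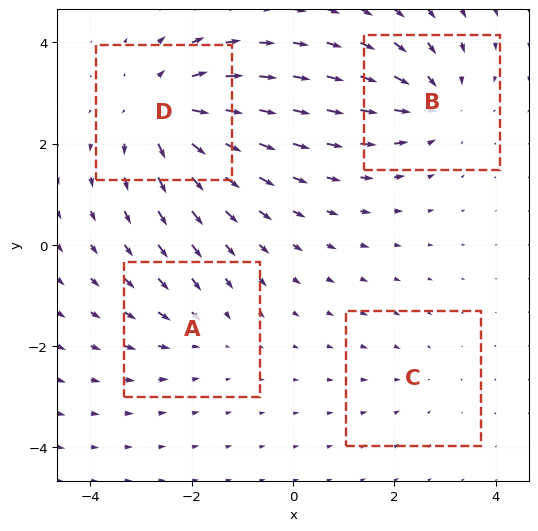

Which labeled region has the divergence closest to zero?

C

Divergence at each region's feature centre — A: about -3, B: about -5, C: about -2, D: about +6. Region C is closest to zero.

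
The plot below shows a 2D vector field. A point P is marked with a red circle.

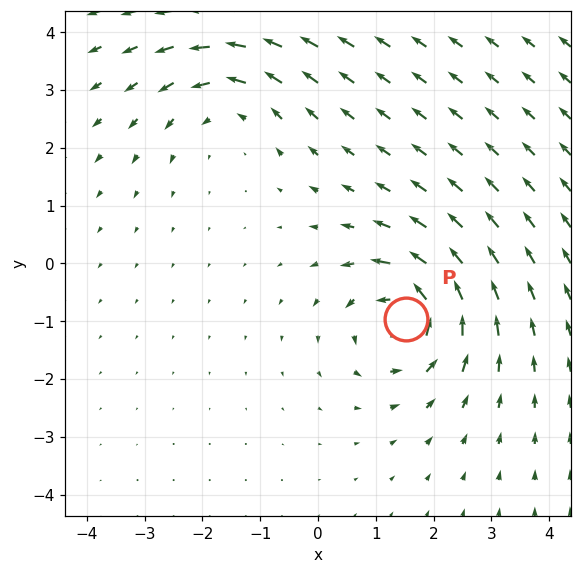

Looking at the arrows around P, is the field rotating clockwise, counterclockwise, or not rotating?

counterclockwise

Near P at (1.5, -1.0) the arrows circulate counterclockwise. The curl (z-component) there is about +5; positive curl means counterclockwise rotation.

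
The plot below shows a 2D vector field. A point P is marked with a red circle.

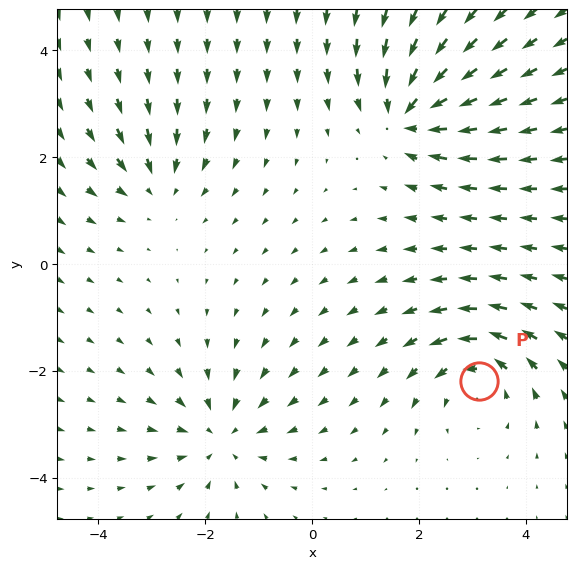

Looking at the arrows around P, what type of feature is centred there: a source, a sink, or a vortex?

At P (3.1, -2.2) the arrows circulate counterclockwise. Divergence ≈0, curl about +4 — near-zero divergence with nonzero curl is a vortex.

vortex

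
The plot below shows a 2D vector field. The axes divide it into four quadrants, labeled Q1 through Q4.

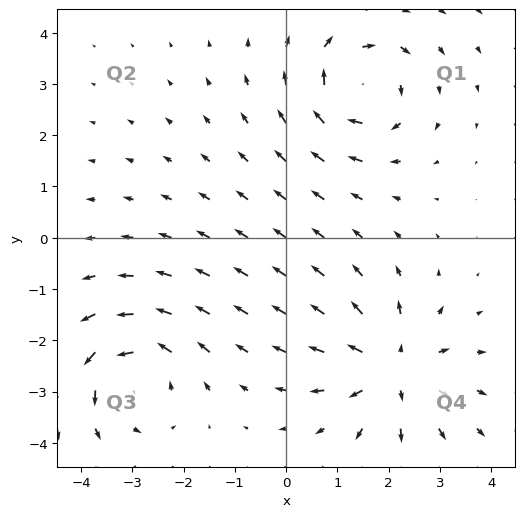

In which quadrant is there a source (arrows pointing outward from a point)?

The source sits at approximately (2.1, -2.5), which lies in quadrant Q4. The divergence there is about +5, positive as expected for a source.

Q4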